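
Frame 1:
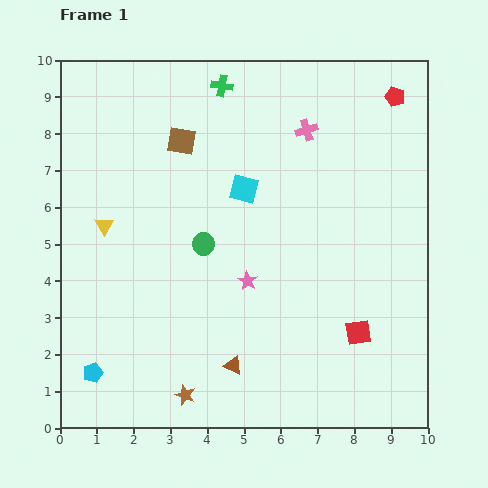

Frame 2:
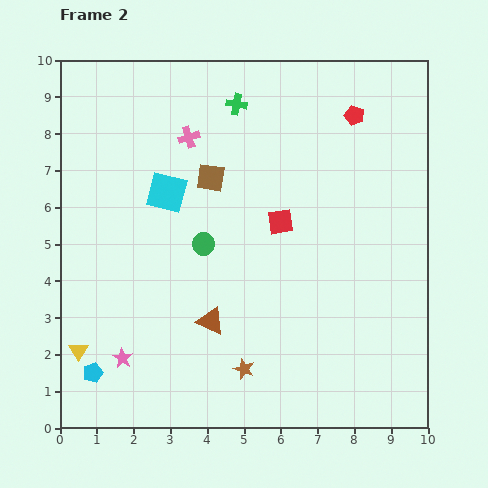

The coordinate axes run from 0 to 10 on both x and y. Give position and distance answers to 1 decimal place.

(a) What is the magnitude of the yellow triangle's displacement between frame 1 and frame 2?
3.5

The yellow triangle moved from (1.2, 5.5) to (0.5, 2.1), a distance of √(0.7² + 3.4²) ≈ 3.5.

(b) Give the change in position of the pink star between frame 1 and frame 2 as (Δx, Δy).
(-3.4, -2.1)

The pink star was at (5.1, 4.0) in frame 1 and (1.7, 1.9) in frame 2.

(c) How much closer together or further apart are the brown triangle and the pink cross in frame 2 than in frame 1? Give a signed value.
-1.7

Distance in frame 1: 6.7. Distance in frame 2: 5.0.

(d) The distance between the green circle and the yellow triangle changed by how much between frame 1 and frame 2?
+1.8

Distance in frame 1: 2.7. Distance in frame 2: 4.5.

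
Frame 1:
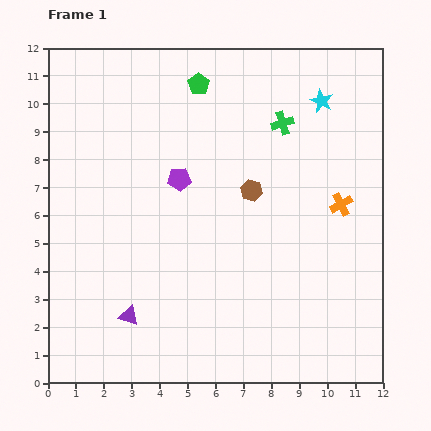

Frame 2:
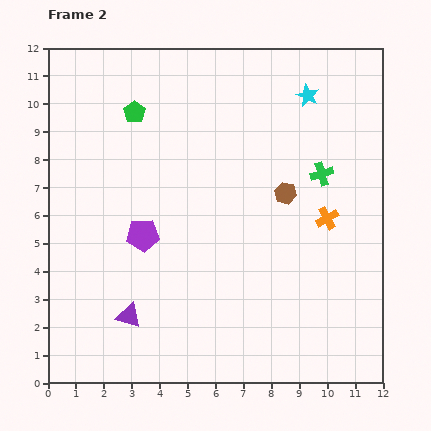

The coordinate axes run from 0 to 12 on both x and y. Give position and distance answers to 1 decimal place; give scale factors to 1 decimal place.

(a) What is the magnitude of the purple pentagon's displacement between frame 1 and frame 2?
2.4

The purple pentagon moved from (4.7, 7.3) to (3.4, 5.3), a distance of √(1.3² + 2.0²) ≈ 2.4.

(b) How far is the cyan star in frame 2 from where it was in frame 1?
0.5

The cyan star moved from (9.8, 10.1) to (9.3, 10.3), a distance of √(0.5² + 0.2²) ≈ 0.5.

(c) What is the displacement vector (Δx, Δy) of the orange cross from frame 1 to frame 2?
(-0.5, -0.5)

The orange cross was at (10.5, 6.4) in frame 1 and (10.0, 5.9) in frame 2.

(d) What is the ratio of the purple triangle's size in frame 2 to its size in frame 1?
1.3×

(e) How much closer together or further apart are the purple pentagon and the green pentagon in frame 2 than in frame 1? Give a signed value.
+0.9

Distance in frame 1: 3.5. Distance in frame 2: 4.4.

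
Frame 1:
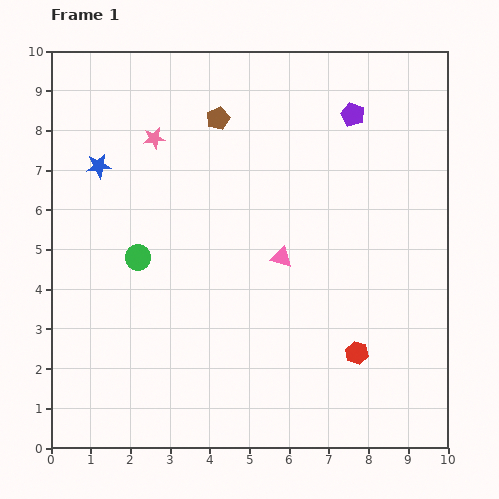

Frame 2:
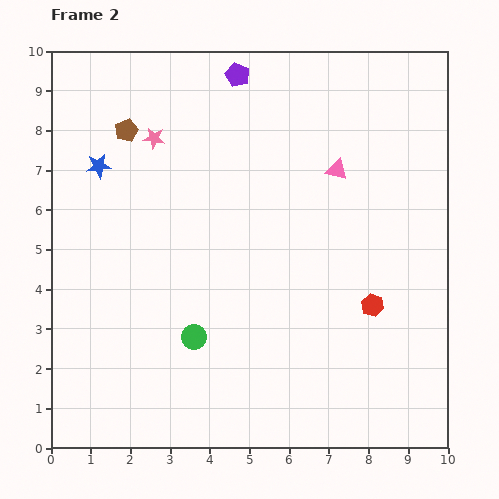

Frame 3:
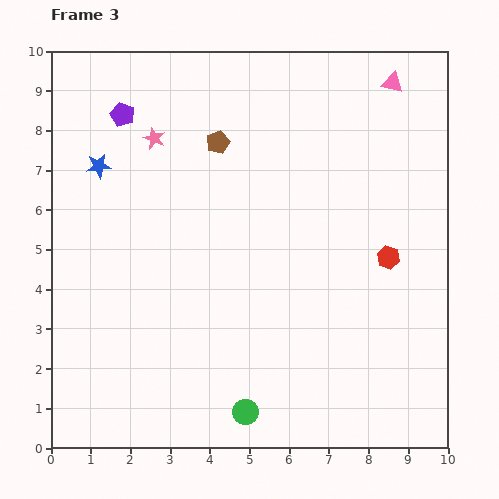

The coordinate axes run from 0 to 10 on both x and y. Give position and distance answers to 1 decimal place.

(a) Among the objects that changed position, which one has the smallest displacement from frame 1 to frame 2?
the red hexagon

(moved 1.3)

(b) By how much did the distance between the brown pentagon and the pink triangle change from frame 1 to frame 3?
+0.8

Distance in frame 1: 3.8. Distance in frame 3: 4.6.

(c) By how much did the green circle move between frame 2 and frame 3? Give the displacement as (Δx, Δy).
(1.3, -1.9)

The green circle was at (3.6, 2.8) in frame 2 and (4.9, 0.9) in frame 3.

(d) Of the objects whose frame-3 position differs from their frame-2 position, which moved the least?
the red hexagon

(moved 1.3)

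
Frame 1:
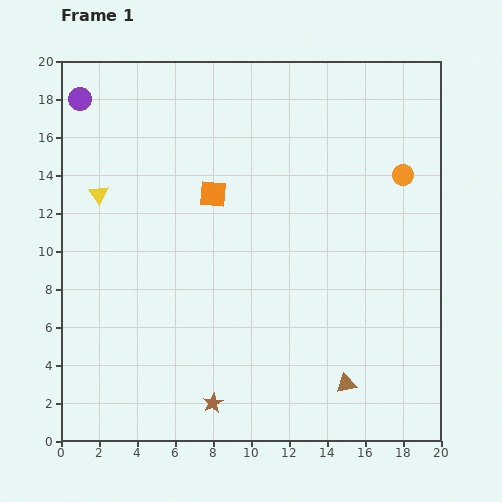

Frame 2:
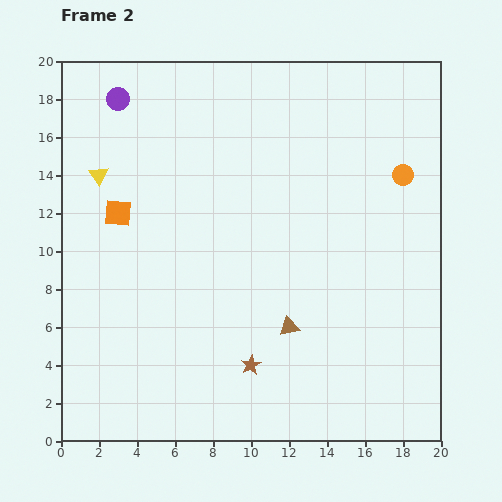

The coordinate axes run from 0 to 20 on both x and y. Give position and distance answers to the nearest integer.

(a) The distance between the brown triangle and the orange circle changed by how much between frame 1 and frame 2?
-1

Distance in frame 1: 11. Distance in frame 2: 10.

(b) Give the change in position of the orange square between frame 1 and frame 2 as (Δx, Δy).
(-5, -1)

The orange square was at (8, 13) in frame 1 and (3, 12) in frame 2.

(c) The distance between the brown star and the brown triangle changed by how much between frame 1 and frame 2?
-4

Distance in frame 1: 7. Distance in frame 2: 3.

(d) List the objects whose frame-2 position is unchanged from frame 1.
the orange circle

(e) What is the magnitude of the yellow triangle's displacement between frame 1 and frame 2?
1

The yellow triangle moved from (2, 13) to (2, 14), a distance of √(0² + 1²) ≈ 1.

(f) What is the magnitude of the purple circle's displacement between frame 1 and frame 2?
2

The purple circle moved from (1, 18) to (3, 18), a distance of √(2² + 0²) ≈ 2.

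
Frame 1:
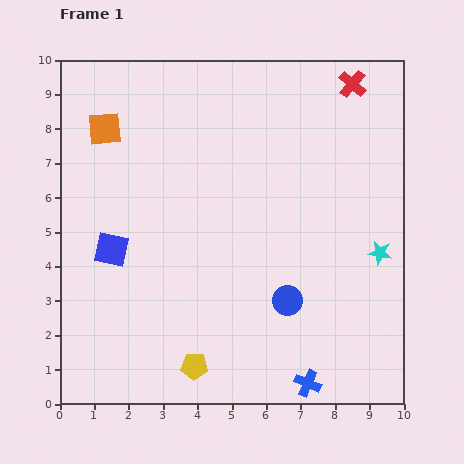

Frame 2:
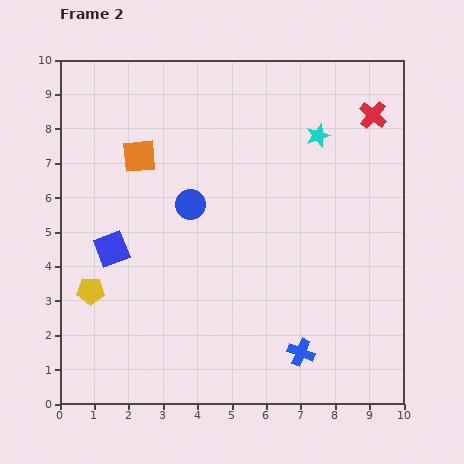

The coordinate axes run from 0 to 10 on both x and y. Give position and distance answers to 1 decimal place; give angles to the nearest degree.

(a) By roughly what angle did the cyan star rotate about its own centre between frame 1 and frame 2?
29° counter-clockwise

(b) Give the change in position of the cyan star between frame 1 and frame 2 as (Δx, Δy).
(-1.8, 3.4)

The cyan star was at (9.3, 4.4) in frame 1 and (7.5, 7.8) in frame 2.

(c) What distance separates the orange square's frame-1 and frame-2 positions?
1.3

The orange square moved from (1.3, 8.0) to (2.3, 7.2), a distance of √(1.0² + 0.8²) ≈ 1.3.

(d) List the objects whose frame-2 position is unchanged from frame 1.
the blue square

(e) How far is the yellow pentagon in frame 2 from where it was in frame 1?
3.7

The yellow pentagon moved from (3.9, 1.1) to (0.9, 3.3), a distance of √(3.0² + 2.2²) ≈ 3.7.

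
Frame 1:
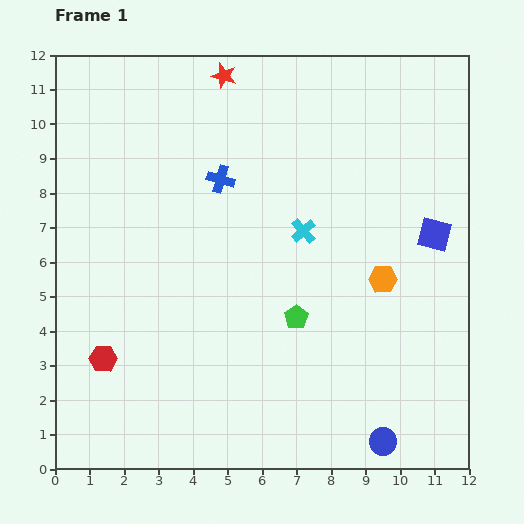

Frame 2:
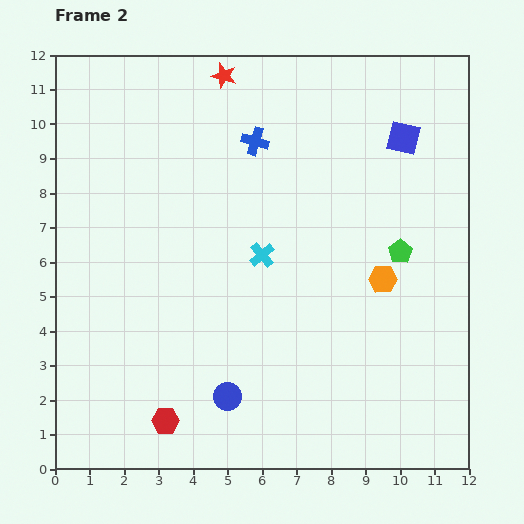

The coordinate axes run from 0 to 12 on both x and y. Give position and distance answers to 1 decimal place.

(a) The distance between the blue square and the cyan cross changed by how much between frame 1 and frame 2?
+1.5

Distance in frame 1: 3.8. Distance in frame 2: 5.3.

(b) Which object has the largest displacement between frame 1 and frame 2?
the blue circle

(moved 4.7; next 3.6)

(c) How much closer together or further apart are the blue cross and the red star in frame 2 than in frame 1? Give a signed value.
-0.9

Distance in frame 1: 3.0. Distance in frame 2: 2.1.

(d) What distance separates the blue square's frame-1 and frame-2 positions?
2.9

The blue square moved from (11.0, 6.8) to (10.1, 9.6), a distance of √(0.9² + 2.8²) ≈ 2.9.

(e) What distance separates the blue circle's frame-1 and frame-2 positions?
4.7

The blue circle moved from (9.5, 0.8) to (5.0, 2.1), a distance of √(4.5² + 1.3²) ≈ 4.7.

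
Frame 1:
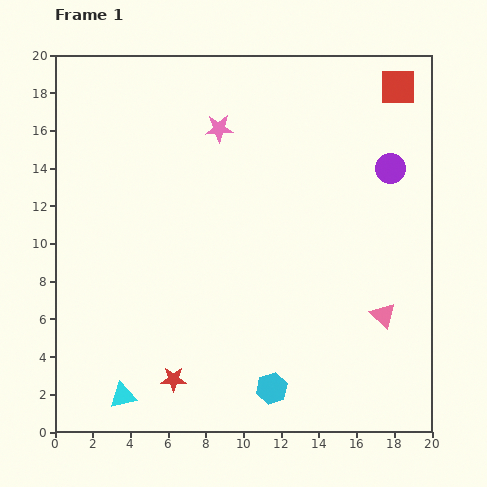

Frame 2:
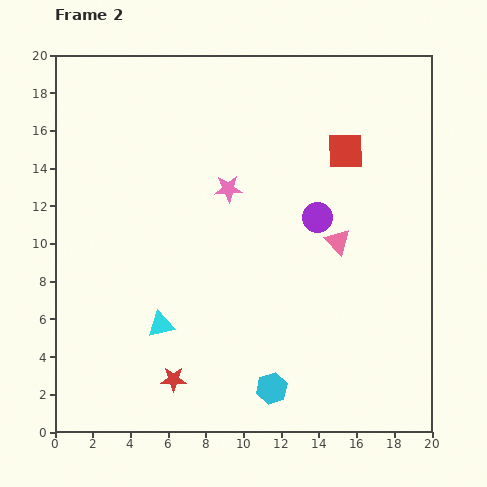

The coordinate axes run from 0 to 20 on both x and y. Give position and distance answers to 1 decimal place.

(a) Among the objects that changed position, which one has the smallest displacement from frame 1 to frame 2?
the pink star

(moved 3.2)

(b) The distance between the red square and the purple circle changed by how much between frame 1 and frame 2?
-0.5

Distance in frame 1: 4.3. Distance in frame 2: 3.8.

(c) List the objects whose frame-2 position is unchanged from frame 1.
the red star, the cyan hexagon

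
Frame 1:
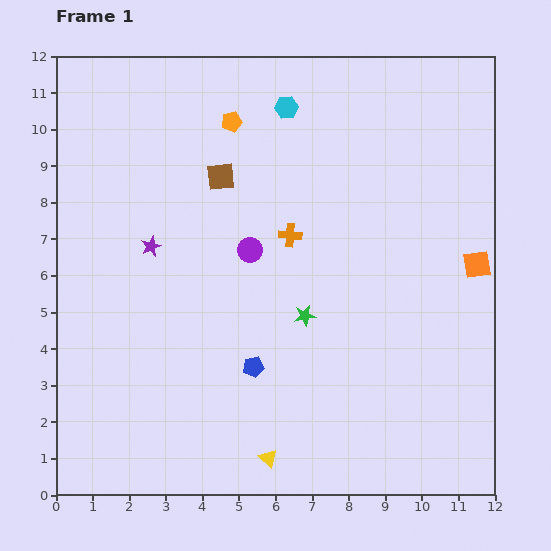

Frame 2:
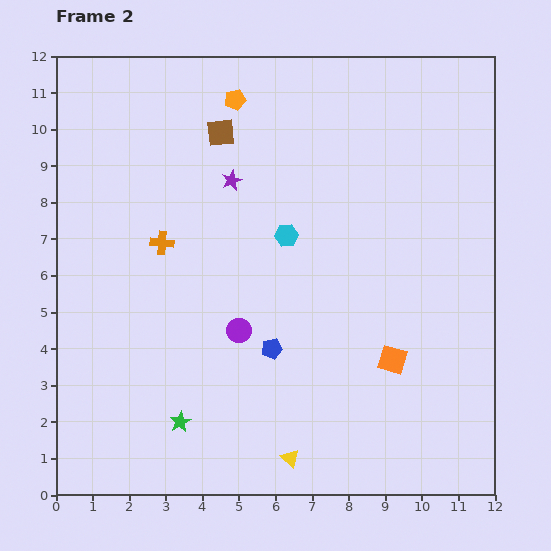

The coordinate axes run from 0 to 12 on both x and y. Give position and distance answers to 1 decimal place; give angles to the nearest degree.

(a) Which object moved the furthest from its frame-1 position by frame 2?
the green star

(moved 4.5; next 3.5)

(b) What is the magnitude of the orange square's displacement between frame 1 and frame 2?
3.5

The orange square moved from (11.5, 6.3) to (9.2, 3.7), a distance of √(2.3² + 2.6²) ≈ 3.5.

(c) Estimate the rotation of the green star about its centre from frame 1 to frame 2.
18° counter-clockwise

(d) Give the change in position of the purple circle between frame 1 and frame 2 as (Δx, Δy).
(-0.3, -2.2)

The purple circle was at (5.3, 6.7) in frame 1 and (5.0, 4.5) in frame 2.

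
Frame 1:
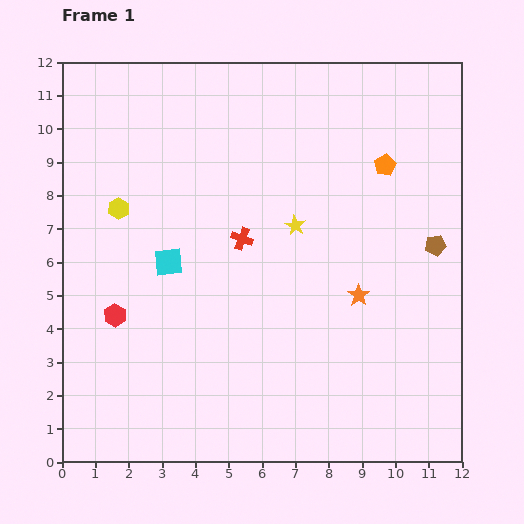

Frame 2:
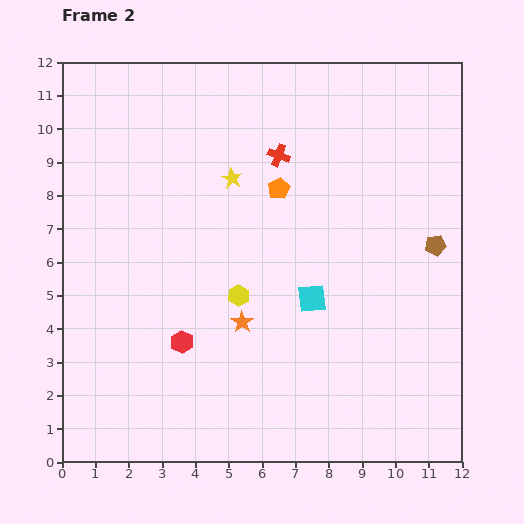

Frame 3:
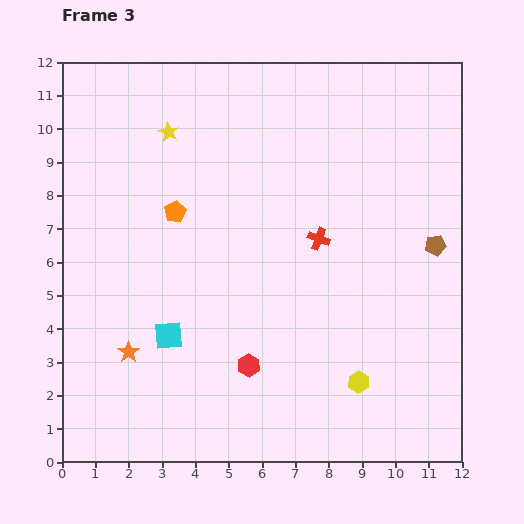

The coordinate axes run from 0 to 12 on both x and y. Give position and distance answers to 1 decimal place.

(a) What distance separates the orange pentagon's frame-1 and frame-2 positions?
3.3

The orange pentagon moved from (9.7, 8.9) to (6.5, 8.2), a distance of √(3.2² + 0.7²) ≈ 3.3.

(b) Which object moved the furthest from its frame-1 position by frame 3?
the yellow hexagon

(moved 8.9; next 7.1)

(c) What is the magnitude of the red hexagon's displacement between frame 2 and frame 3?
2.1

The red hexagon moved from (3.6, 3.6) to (5.6, 2.9), a distance of √(2.0² + 0.7²) ≈ 2.1.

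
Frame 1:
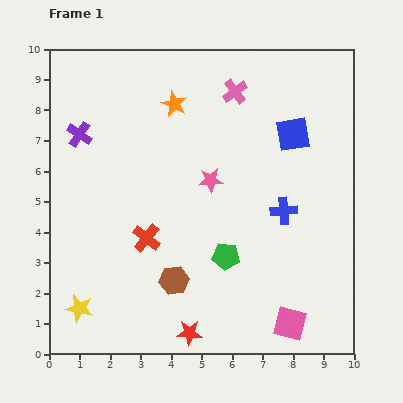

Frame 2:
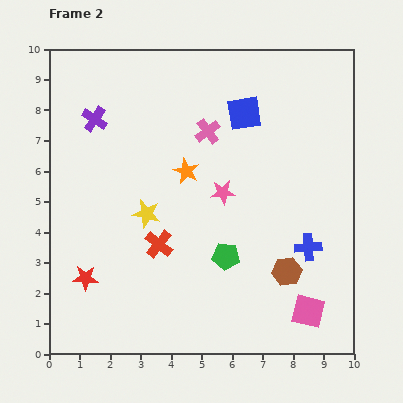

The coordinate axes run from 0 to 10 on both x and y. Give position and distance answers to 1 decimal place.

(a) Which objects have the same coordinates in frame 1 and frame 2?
the green pentagon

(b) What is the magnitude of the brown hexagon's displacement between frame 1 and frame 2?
3.7

The brown hexagon moved from (4.1, 2.4) to (7.8, 2.7), a distance of √(3.7² + 0.3²) ≈ 3.7.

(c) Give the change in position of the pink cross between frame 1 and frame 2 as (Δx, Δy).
(-0.9, -1.3)

The pink cross was at (6.1, 8.6) in frame 1 and (5.2, 7.3) in frame 2.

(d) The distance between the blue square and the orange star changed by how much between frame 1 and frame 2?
-1.3

Distance in frame 1: 4.0. Distance in frame 2: 2.7.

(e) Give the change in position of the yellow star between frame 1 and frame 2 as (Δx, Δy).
(2.2, 3.1)

The yellow star was at (1.0, 1.5) in frame 1 and (3.2, 4.6) in frame 2.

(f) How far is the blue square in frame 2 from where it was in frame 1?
1.7

The blue square moved from (8.0, 7.2) to (6.4, 7.9), a distance of √(1.6² + 0.7²) ≈ 1.7.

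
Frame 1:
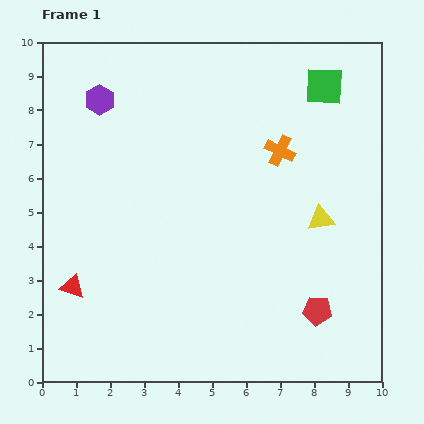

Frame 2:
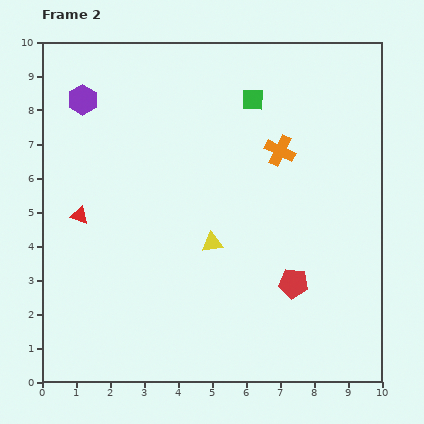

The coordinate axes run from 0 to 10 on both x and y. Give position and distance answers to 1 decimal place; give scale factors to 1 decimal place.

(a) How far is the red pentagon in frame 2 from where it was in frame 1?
1.1

The red pentagon moved from (8.1, 2.1) to (7.4, 2.9), a distance of √(0.7² + 0.8²) ≈ 1.1.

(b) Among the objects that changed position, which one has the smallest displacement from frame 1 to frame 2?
the purple hexagon

(moved 0.5)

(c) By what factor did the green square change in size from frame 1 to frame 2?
0.6×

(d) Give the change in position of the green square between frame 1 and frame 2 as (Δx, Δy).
(-2.1, -0.4)

The green square was at (8.3, 8.7) in frame 1 and (6.2, 8.3) in frame 2.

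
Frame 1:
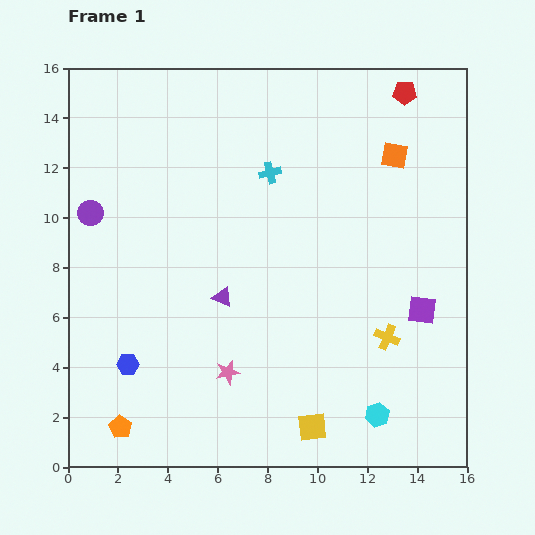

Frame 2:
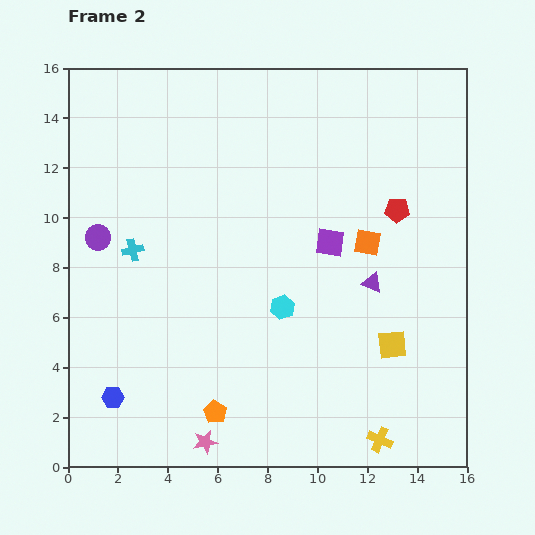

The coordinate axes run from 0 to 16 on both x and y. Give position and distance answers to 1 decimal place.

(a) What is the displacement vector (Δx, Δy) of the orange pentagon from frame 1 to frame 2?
(3.8, 0.6)

The orange pentagon was at (2.1, 1.6) in frame 1 and (5.9, 2.2) in frame 2.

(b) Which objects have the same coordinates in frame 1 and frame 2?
none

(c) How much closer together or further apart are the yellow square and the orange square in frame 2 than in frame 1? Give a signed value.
-7.2

Distance in frame 1: 11.4. Distance in frame 2: 4.2.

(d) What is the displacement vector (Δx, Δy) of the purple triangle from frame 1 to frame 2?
(6.0, 0.6)

The purple triangle was at (6.2, 6.8) in frame 1 and (12.2, 7.4) in frame 2.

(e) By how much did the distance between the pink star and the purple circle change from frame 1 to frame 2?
+0.9

Distance in frame 1: 8.4. Distance in frame 2: 9.3.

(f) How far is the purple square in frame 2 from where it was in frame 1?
4.6

The purple square moved from (14.2, 6.3) to (10.5, 9.0), a distance of √(3.7² + 2.7²) ≈ 4.6.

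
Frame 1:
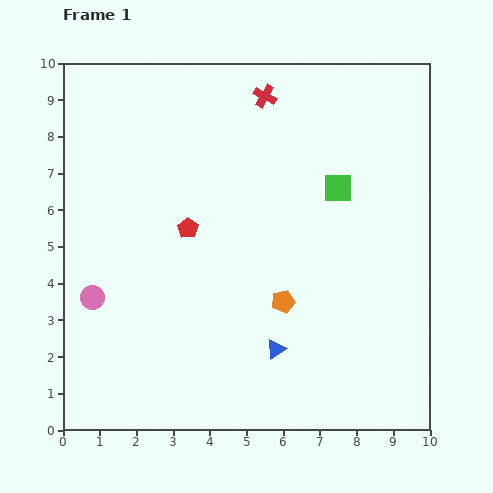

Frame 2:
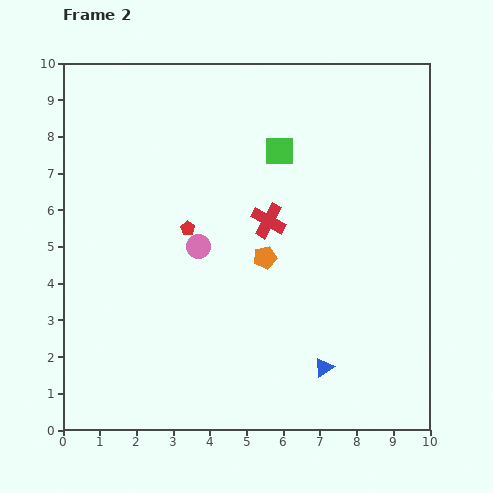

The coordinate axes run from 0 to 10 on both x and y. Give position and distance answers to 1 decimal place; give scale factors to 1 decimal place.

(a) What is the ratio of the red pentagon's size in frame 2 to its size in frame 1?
0.7×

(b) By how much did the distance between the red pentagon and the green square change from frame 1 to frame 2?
-0.9

Distance in frame 1: 4.2. Distance in frame 2: 3.3.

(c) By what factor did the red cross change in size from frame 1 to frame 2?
1.5×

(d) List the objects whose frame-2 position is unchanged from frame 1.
the red pentagon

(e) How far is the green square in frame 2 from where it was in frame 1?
1.9

The green square moved from (7.5, 6.6) to (5.9, 7.6), a distance of √(1.6² + 1.0²) ≈ 1.9.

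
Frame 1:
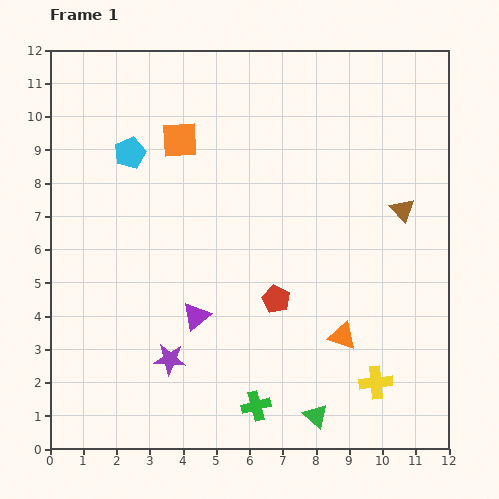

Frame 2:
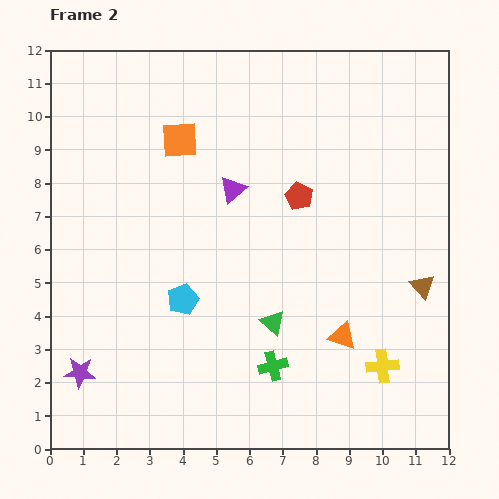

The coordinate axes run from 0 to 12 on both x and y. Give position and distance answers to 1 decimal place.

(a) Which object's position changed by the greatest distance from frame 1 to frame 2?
the cyan pentagon

(moved 4.7; next 4.0)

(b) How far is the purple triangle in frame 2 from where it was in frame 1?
4.0

The purple triangle moved from (4.4, 4.0) to (5.5, 7.8), a distance of √(1.1² + 3.8²) ≈ 4.0.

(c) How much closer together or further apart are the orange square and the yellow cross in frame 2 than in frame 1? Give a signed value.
-0.3

Distance in frame 1: 9.4. Distance in frame 2: 9.1.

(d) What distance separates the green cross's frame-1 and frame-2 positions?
1.3

The green cross moved from (6.2, 1.3) to (6.7, 2.5), a distance of √(0.5² + 1.2²) ≈ 1.3.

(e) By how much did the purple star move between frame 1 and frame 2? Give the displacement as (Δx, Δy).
(-2.7, -0.4)

The purple star was at (3.6, 2.7) in frame 1 and (0.9, 2.3) in frame 2.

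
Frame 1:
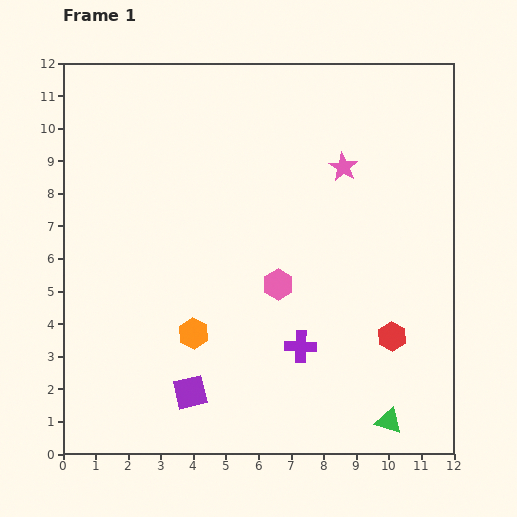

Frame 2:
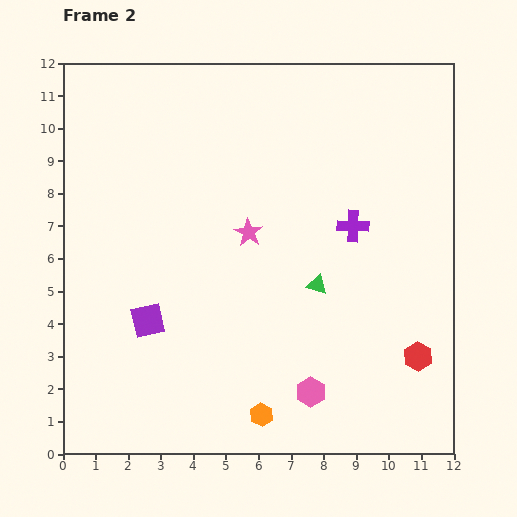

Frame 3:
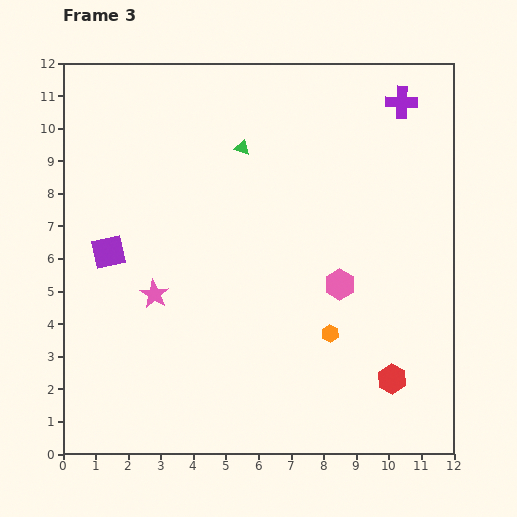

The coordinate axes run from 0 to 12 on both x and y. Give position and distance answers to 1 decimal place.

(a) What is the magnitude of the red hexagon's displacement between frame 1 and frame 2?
1.0

The red hexagon moved from (10.1, 3.6) to (10.9, 3.0), a distance of √(0.8² + 0.6²) ≈ 1.0.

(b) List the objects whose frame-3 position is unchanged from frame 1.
none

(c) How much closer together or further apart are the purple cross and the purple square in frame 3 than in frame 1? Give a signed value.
+6.4

Distance in frame 1: 3.7. Distance in frame 3: 10.1.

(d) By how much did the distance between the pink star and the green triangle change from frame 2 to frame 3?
+2.6

Distance in frame 2: 2.6. Distance in frame 3: 5.2.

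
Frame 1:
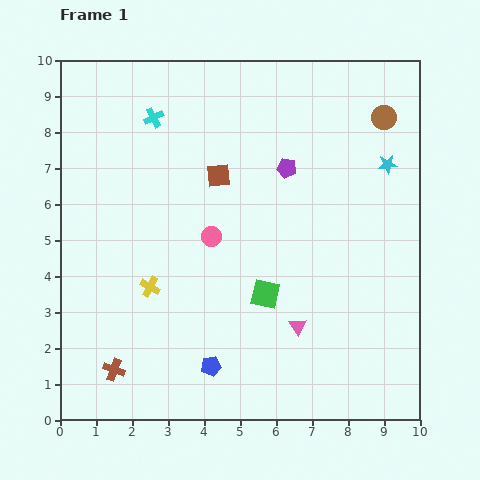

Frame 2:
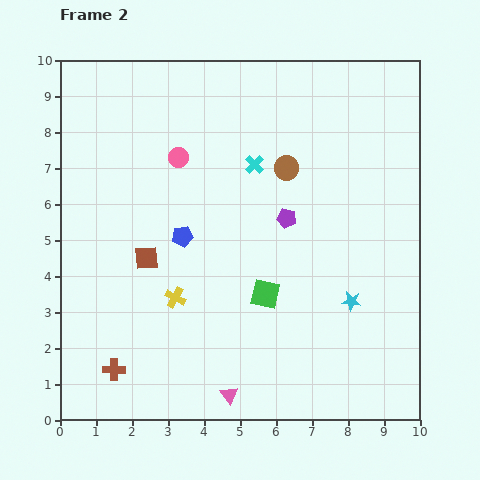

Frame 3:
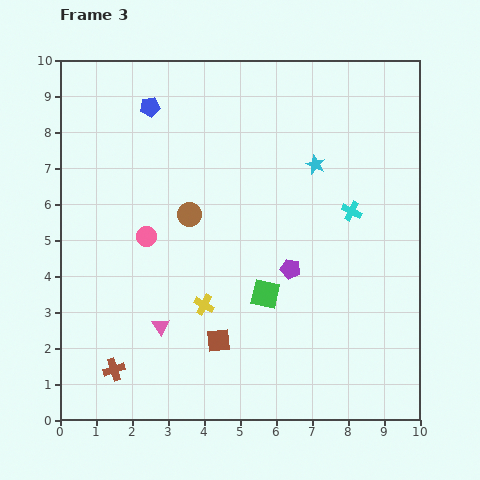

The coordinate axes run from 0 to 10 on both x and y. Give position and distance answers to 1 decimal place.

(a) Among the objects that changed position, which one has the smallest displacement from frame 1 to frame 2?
the yellow cross

(moved 0.8)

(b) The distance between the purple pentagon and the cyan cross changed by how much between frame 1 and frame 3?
-1.7

Distance in frame 1: 4.0. Distance in frame 3: 2.3.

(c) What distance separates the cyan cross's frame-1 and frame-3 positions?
6.1

The cyan cross moved from (2.6, 8.4) to (8.1, 5.8), a distance of √(5.5² + 2.6²) ≈ 6.1.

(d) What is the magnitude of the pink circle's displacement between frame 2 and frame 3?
2.4

The pink circle moved from (3.3, 7.3) to (2.4, 5.1), a distance of √(0.9² + 2.2²) ≈ 2.4.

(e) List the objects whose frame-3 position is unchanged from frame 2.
the brown cross, the green square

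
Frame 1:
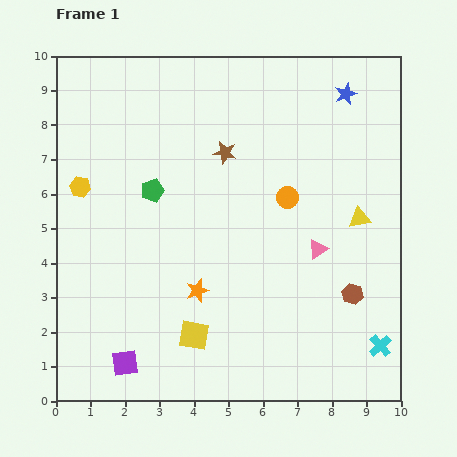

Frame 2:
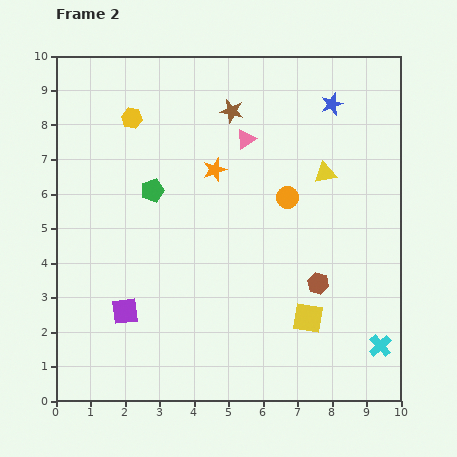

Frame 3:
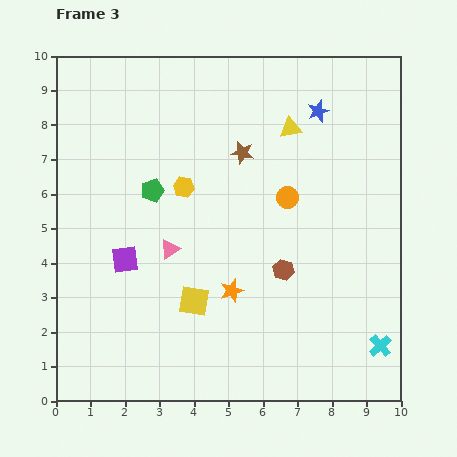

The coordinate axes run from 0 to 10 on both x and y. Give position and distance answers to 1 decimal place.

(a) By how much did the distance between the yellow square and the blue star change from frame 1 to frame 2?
-2.1

Distance in frame 1: 8.3. Distance in frame 2: 6.2.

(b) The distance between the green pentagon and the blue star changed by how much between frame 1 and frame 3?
-1.0

Distance in frame 1: 6.3. Distance in frame 3: 5.3.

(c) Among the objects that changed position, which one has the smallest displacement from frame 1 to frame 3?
the brown star

(moved 0.5)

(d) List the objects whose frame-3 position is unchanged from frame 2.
the orange circle, the green pentagon, the cyan cross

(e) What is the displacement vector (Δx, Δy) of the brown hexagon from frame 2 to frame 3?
(-1.0, 0.4)

The brown hexagon was at (7.6, 3.4) in frame 2 and (6.6, 3.8) in frame 3.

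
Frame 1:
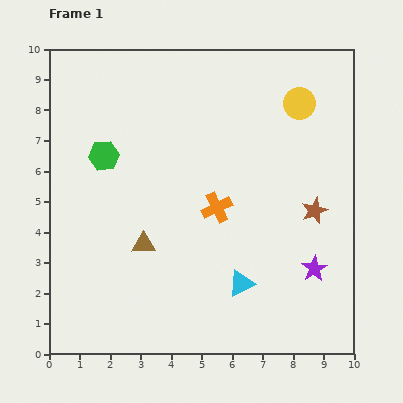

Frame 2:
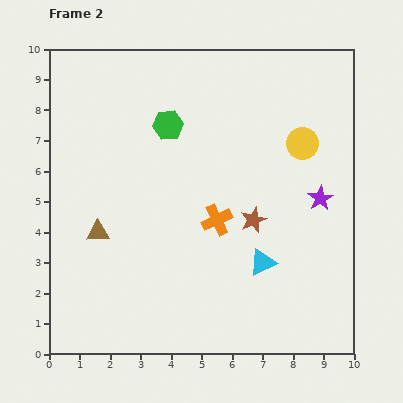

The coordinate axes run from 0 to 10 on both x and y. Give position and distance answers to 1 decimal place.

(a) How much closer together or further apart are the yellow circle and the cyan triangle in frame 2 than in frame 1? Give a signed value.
-2.1

Distance in frame 1: 6.2. Distance in frame 2: 4.1.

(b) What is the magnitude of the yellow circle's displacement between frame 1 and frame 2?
1.3

The yellow circle moved from (8.2, 8.2) to (8.3, 6.9), a distance of √(0.1² + 1.3²) ≈ 1.3.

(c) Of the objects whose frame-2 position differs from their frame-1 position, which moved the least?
the orange cross

(moved 0.4)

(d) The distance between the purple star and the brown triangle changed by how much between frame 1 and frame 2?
+1.7

Distance in frame 1: 5.7. Distance in frame 2: 7.4.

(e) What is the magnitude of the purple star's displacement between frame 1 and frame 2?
2.3

The purple star moved from (8.7, 2.8) to (8.9, 5.1), a distance of √(0.2² + 2.3²) ≈ 2.3.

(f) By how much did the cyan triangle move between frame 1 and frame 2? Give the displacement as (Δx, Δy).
(0.7, 0.7)

The cyan triangle was at (6.3, 2.3) in frame 1 and (7.0, 3.0) in frame 2.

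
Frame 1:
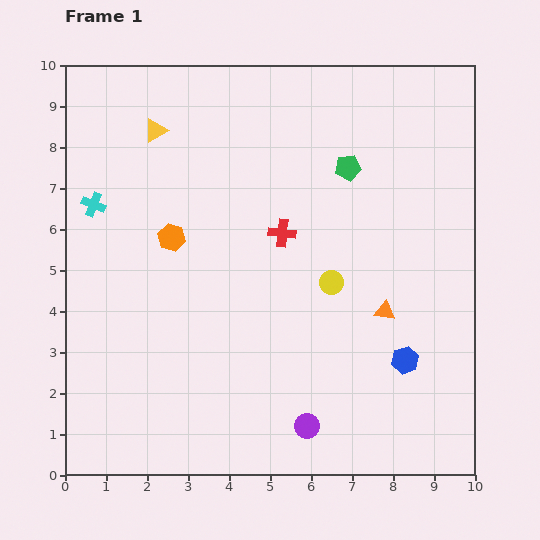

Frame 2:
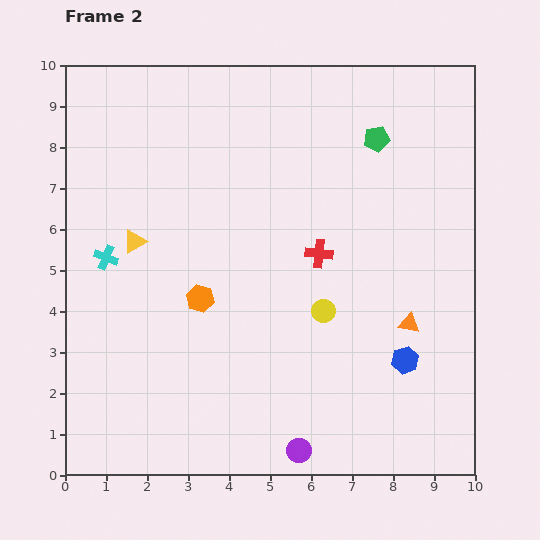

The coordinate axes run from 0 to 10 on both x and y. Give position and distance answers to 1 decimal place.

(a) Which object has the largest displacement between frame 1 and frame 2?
the yellow triangle

(moved 2.7; next 1.7)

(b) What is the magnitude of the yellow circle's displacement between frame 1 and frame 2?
0.7

The yellow circle moved from (6.5, 4.7) to (6.3, 4.0), a distance of √(0.2² + 0.7²) ≈ 0.7.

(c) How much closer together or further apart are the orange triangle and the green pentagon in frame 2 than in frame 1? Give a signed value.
+1.0

Distance in frame 1: 3.6. Distance in frame 2: 4.6.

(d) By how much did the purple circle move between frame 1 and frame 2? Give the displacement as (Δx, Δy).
(-0.2, -0.6)

The purple circle was at (5.9, 1.2) in frame 1 and (5.7, 0.6) in frame 2.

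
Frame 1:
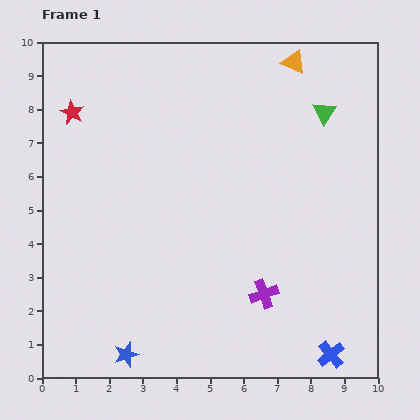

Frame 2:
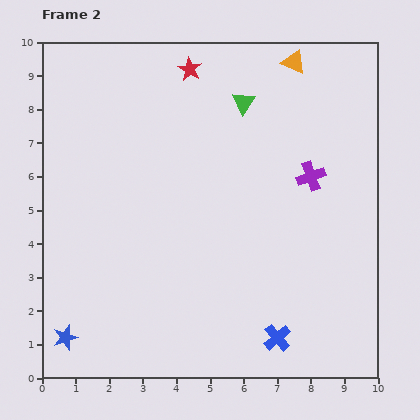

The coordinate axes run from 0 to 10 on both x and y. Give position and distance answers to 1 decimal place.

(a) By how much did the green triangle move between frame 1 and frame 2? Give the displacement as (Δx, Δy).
(-2.4, 0.3)

The green triangle was at (8.4, 7.9) in frame 1 and (6.0, 8.2) in frame 2.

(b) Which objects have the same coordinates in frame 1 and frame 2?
the orange triangle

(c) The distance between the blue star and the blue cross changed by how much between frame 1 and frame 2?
+0.2

Distance in frame 1: 6.1. Distance in frame 2: 6.3.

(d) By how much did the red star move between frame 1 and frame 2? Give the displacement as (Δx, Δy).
(3.5, 1.3)

The red star was at (0.9, 7.9) in frame 1 and (4.4, 9.2) in frame 2.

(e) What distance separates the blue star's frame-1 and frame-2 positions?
1.9

The blue star moved from (2.5, 0.7) to (0.7, 1.2), a distance of √(1.8² + 0.5²) ≈ 1.9.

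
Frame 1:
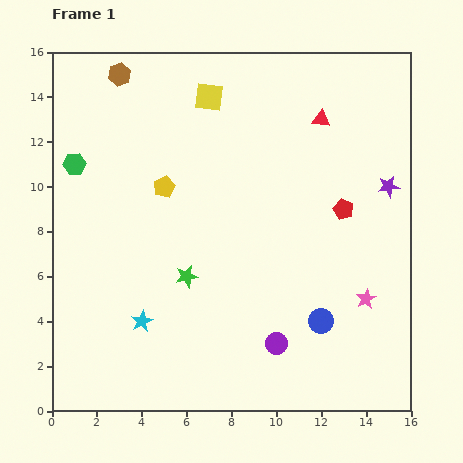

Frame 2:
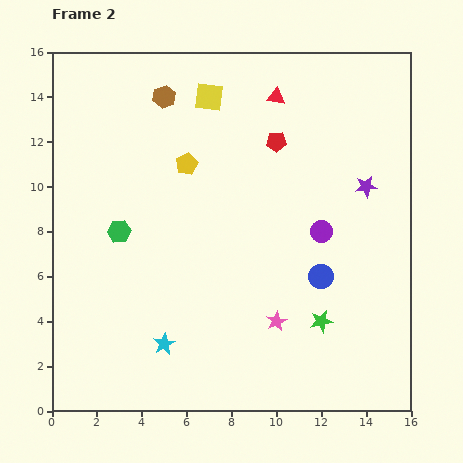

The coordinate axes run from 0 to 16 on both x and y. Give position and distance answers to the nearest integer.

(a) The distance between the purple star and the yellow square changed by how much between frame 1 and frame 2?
-1

Distance in frame 1: 9. Distance in frame 2: 8.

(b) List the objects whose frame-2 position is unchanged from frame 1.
the yellow square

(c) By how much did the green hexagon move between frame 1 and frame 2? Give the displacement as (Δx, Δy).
(2, -3)

The green hexagon was at (1, 11) in frame 1 and (3, 8) in frame 2.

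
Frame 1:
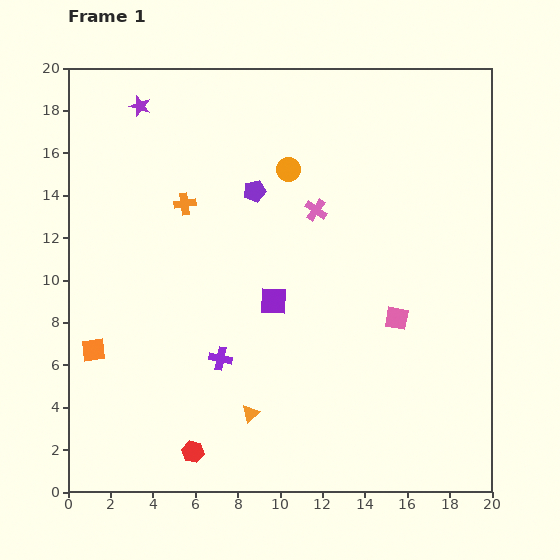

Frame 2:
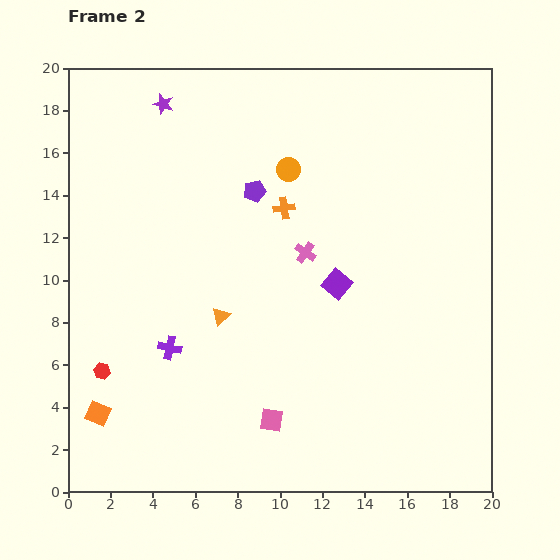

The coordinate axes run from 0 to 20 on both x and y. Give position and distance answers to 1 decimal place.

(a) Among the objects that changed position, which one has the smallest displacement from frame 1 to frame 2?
the purple star

(moved 1.1)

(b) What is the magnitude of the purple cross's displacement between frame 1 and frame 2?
2.5

The purple cross moved from (7.2, 6.3) to (4.8, 6.8), a distance of √(2.4² + 0.5²) ≈ 2.5.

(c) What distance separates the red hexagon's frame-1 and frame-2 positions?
5.7

The red hexagon moved from (5.9, 1.9) to (1.6, 5.7), a distance of √(4.3² + 3.8²) ≈ 5.7.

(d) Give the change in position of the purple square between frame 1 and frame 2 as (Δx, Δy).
(3.0, 0.8)

The purple square was at (9.7, 9.0) in frame 1 and (12.7, 9.8) in frame 2.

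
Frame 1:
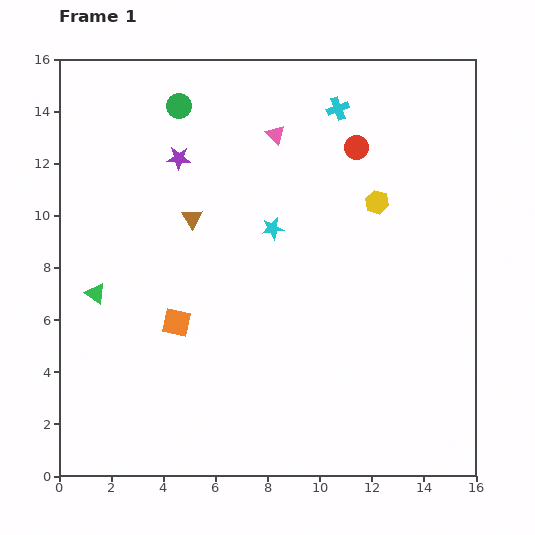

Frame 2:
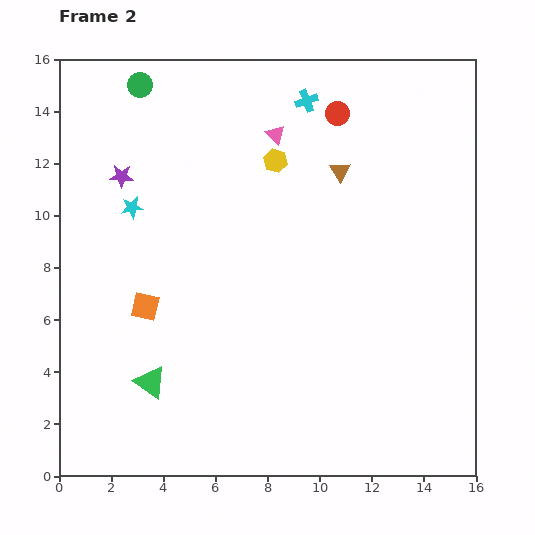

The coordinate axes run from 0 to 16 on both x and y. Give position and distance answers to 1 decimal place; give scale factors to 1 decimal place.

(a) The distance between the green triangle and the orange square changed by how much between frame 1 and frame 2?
-0.4

Distance in frame 1: 3.3. Distance in frame 2: 2.9.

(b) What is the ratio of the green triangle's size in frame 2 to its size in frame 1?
1.6×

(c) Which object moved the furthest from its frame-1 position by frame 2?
the brown triangle

(moved 6.0; next 5.5)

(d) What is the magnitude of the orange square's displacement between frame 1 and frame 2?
1.3

The orange square moved from (4.5, 5.9) to (3.3, 6.5), a distance of √(1.2² + 0.6²) ≈ 1.3.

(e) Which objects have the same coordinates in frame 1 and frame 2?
the pink triangle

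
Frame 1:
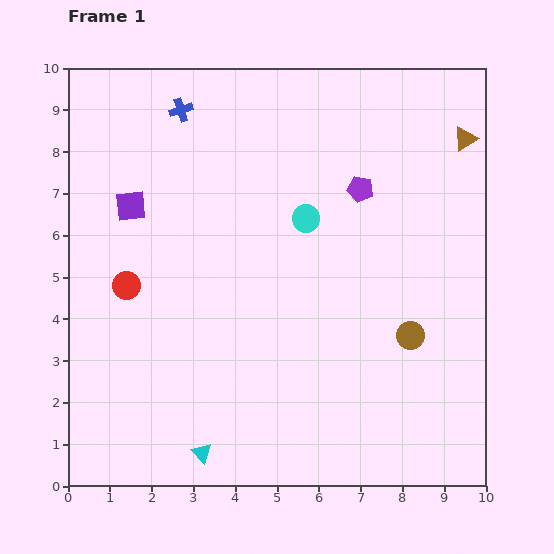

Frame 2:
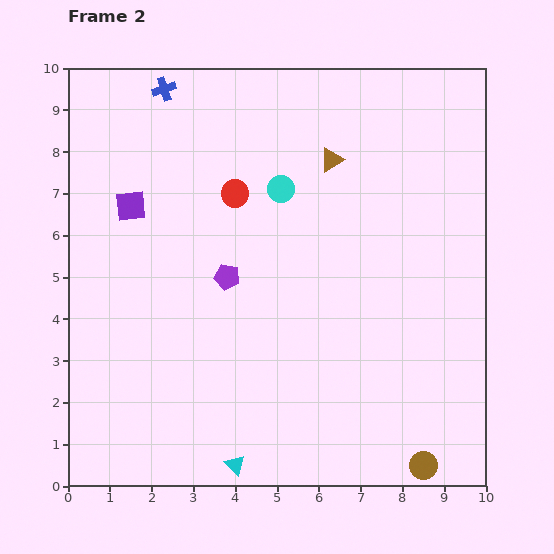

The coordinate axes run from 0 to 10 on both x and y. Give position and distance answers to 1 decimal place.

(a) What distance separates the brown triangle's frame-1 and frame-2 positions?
3.2

The brown triangle moved from (9.5, 8.3) to (6.3, 7.8), a distance of √(3.2² + 0.5²) ≈ 3.2.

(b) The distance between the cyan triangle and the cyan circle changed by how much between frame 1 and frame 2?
+0.6

Distance in frame 1: 6.1. Distance in frame 2: 6.7.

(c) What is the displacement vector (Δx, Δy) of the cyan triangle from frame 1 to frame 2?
(0.8, -0.3)

The cyan triangle was at (3.2, 0.8) in frame 1 and (4.0, 0.5) in frame 2.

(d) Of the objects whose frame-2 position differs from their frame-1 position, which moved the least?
the blue cross

(moved 0.6)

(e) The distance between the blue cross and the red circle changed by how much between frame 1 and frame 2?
-1.4

Distance in frame 1: 4.4. Distance in frame 2: 3.0.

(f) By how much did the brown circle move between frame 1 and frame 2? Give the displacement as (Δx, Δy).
(0.3, -3.1)

The brown circle was at (8.2, 3.6) in frame 1 and (8.5, 0.5) in frame 2.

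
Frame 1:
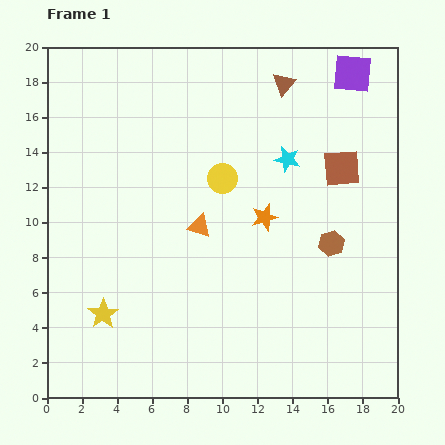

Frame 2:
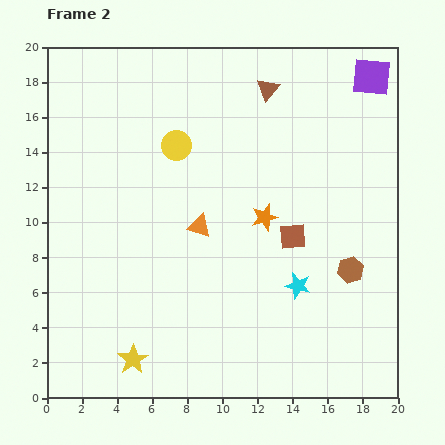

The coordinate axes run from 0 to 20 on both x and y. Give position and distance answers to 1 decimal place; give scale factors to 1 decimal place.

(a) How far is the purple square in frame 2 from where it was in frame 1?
1.1

The purple square moved from (17.4, 18.5) to (18.5, 18.3), a distance of √(1.1² + 0.2²) ≈ 1.1.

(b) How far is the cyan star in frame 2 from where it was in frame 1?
7.2

The cyan star moved from (13.7, 13.6) to (14.3, 6.4), a distance of √(0.6² + 7.2²) ≈ 7.2.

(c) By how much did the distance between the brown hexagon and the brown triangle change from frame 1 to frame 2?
+1.8

Distance in frame 1: 9.5. Distance in frame 2: 11.3.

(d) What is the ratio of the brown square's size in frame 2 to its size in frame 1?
0.7×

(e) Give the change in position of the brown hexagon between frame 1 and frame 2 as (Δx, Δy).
(1.1, -1.5)

The brown hexagon was at (16.2, 8.8) in frame 1 and (17.3, 7.3) in frame 2.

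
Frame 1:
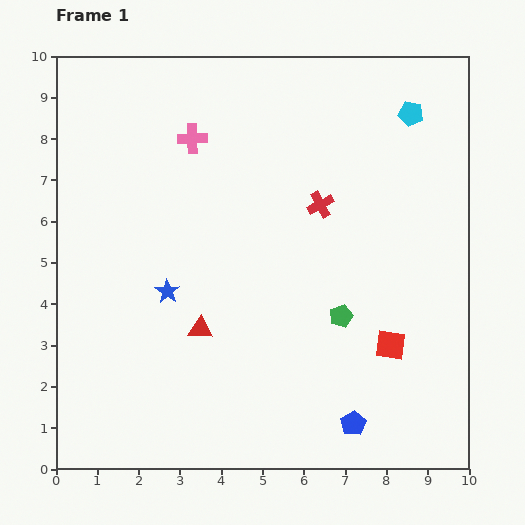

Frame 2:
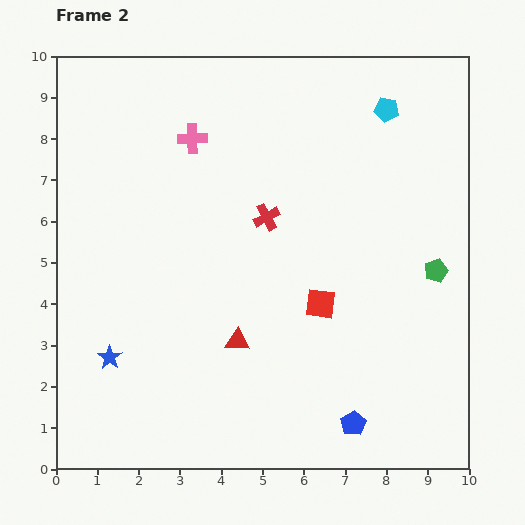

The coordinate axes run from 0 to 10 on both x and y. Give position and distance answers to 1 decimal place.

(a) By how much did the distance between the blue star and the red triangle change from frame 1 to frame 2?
+1.9

Distance in frame 1: 1.2. Distance in frame 2: 3.1.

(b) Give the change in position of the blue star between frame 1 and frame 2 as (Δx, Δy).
(-1.4, -1.6)

The blue star was at (2.7, 4.3) in frame 1 and (1.3, 2.7) in frame 2.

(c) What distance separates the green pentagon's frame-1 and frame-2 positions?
2.5

The green pentagon moved from (6.9, 3.7) to (9.2, 4.8), a distance of √(2.3² + 1.1²) ≈ 2.5.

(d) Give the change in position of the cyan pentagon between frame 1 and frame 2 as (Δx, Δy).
(-0.6, 0.1)

The cyan pentagon was at (8.6, 8.6) in frame 1 and (8.0, 8.7) in frame 2.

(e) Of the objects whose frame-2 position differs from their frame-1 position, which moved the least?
the cyan pentagon

(moved 0.6)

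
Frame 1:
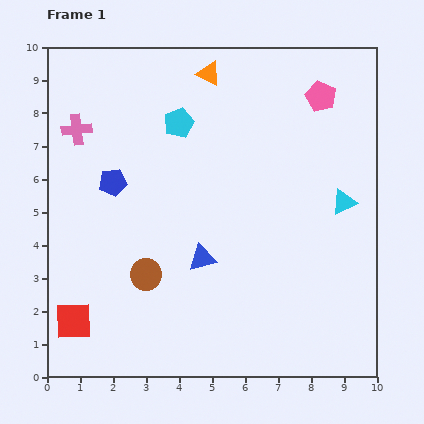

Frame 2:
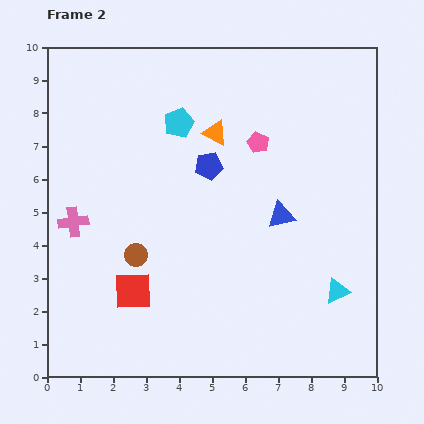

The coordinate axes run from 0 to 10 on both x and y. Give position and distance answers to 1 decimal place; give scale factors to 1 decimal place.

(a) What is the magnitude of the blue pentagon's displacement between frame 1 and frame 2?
2.9

The blue pentagon moved from (2.0, 5.9) to (4.9, 6.4), a distance of √(2.9² + 0.5²) ≈ 2.9.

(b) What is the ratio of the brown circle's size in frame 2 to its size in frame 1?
0.7×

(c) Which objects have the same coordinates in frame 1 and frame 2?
the cyan pentagon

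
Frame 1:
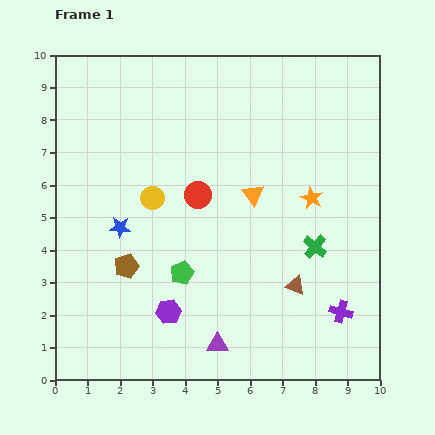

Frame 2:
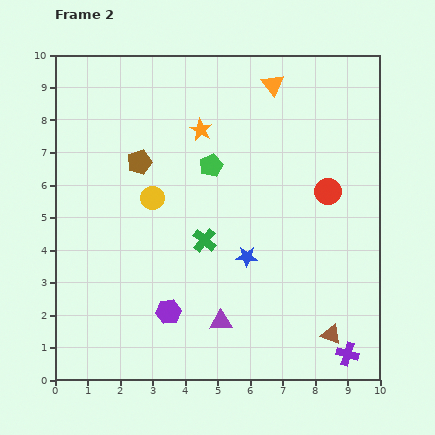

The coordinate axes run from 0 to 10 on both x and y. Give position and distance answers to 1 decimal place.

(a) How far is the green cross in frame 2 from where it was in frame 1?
3.4

The green cross moved from (8.0, 4.1) to (4.6, 4.3), a distance of √(3.4² + 0.2²) ≈ 3.4.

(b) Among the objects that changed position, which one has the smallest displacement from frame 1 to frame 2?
the purple triangle

(moved 0.7)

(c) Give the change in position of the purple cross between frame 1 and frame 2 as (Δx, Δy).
(0.2, -1.3)

The purple cross was at (8.8, 2.1) in frame 1 and (9.0, 0.8) in frame 2.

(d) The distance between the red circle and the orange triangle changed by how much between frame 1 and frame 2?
+2.0

Distance in frame 1: 1.7. Distance in frame 2: 3.7.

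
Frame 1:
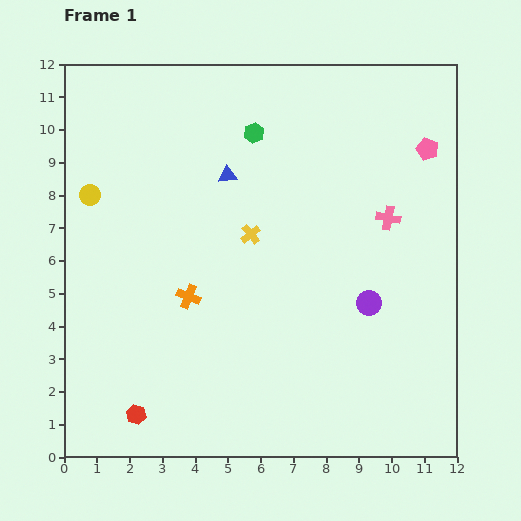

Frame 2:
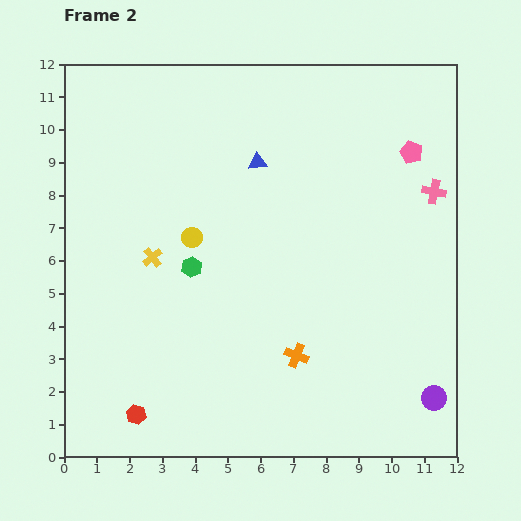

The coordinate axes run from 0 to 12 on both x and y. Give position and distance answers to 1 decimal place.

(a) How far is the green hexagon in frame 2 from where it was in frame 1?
4.5

The green hexagon moved from (5.8, 9.9) to (3.9, 5.8), a distance of √(1.9² + 4.1²) ≈ 4.5.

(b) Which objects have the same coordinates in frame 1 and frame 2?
the red hexagon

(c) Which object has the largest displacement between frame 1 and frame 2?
the green hexagon

(moved 4.5; next 3.8)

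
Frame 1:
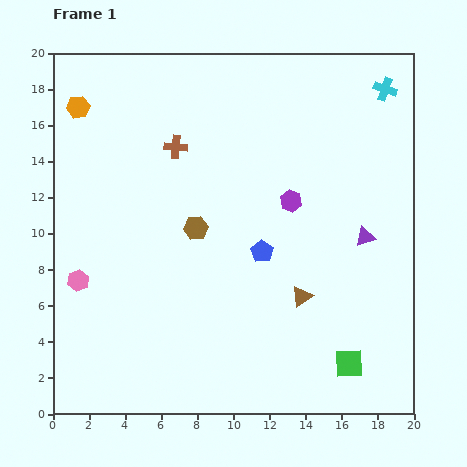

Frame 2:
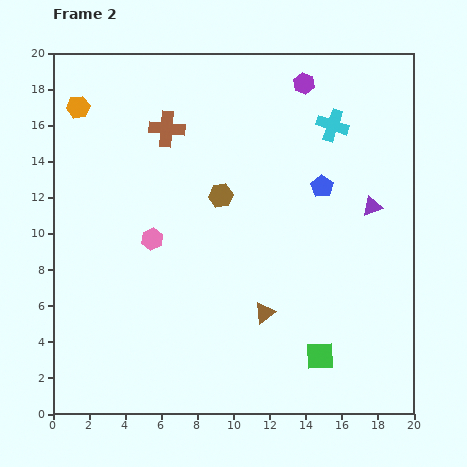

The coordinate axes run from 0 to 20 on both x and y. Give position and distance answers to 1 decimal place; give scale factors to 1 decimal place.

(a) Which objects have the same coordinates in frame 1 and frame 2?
the orange hexagon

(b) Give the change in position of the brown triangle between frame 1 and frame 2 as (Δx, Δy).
(-2.1, -0.9)

The brown triangle was at (13.8, 6.5) in frame 1 and (11.7, 5.6) in frame 2.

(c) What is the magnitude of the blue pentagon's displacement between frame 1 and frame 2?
4.9

The blue pentagon moved from (11.6, 9.0) to (14.9, 12.6), a distance of √(3.3² + 3.6²) ≈ 4.9.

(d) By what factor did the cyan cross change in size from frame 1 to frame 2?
1.4×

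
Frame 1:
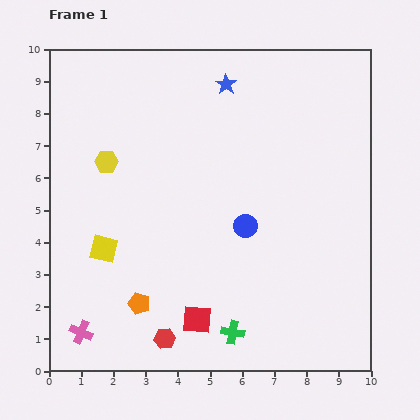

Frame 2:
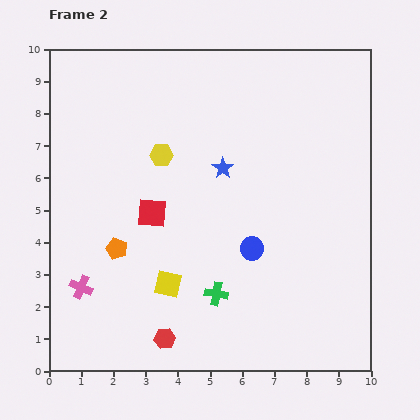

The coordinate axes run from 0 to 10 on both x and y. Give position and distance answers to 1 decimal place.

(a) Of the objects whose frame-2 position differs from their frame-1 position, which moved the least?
the blue circle

(moved 0.7)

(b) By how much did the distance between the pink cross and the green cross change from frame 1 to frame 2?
-0.5

Distance in frame 1: 4.7. Distance in frame 2: 4.2.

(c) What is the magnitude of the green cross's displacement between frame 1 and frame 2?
1.3

The green cross moved from (5.7, 1.2) to (5.2, 2.4), a distance of √(0.5² + 1.2²) ≈ 1.3.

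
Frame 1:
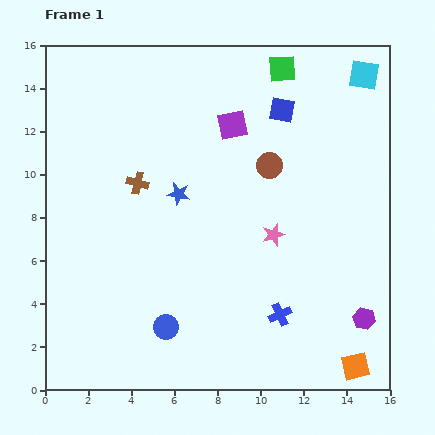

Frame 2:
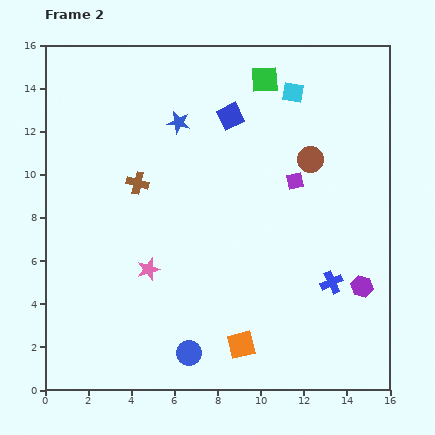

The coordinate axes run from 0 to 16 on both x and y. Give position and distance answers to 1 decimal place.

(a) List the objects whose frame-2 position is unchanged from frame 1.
the brown cross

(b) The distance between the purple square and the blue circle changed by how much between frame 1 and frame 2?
-0.5

Distance in frame 1: 9.9. Distance in frame 2: 9.4.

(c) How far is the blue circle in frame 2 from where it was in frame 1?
1.6

The blue circle moved from (5.6, 2.9) to (6.7, 1.7), a distance of √(1.1² + 1.2²) ≈ 1.6.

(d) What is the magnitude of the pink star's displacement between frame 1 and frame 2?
6.0

The pink star moved from (10.6, 7.2) to (4.8, 5.6), a distance of √(5.8² + 1.6²) ≈ 6.0.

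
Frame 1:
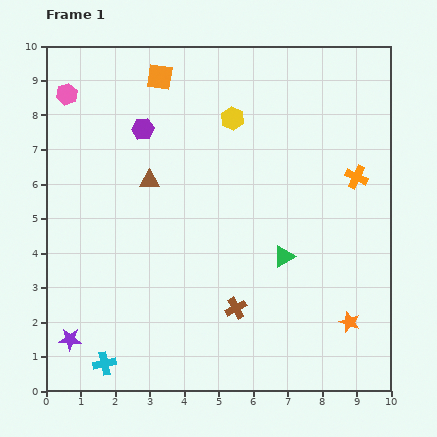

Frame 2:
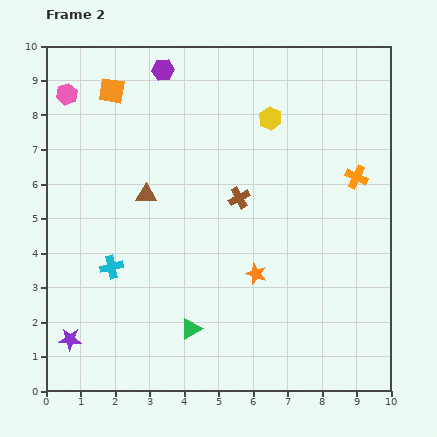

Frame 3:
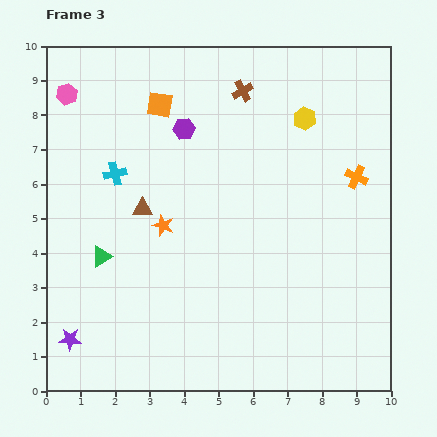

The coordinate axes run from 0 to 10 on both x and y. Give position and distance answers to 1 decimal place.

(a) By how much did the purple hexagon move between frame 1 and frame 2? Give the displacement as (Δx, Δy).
(0.6, 1.7)

The purple hexagon was at (2.8, 7.6) in frame 1 and (3.4, 9.3) in frame 2.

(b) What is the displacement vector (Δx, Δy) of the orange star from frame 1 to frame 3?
(-5.4, 2.8)

The orange star was at (8.8, 2.0) in frame 1 and (3.4, 4.8) in frame 3.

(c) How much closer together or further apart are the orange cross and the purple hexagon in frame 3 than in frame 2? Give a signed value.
-1.2

Distance in frame 2: 6.4. Distance in frame 3: 5.2.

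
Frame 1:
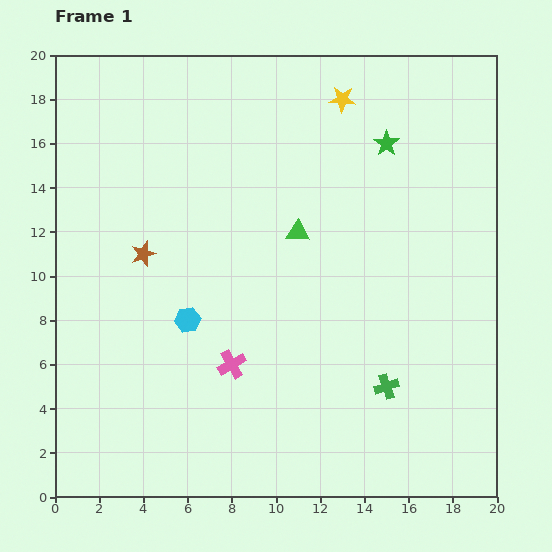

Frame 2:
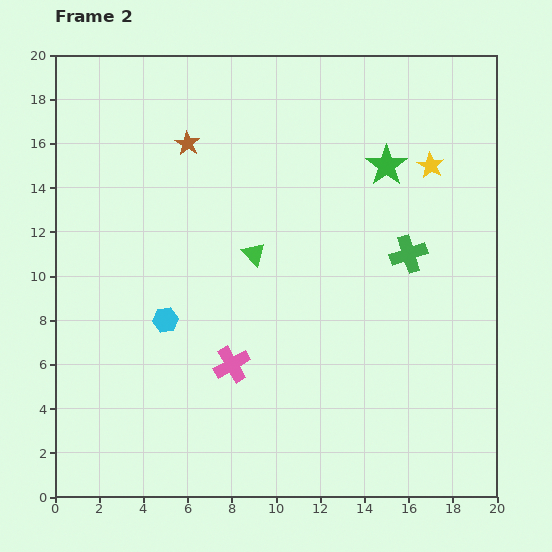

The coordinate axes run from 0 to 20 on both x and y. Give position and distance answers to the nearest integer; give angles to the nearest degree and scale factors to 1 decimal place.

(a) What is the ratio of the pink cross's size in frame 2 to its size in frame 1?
1.3×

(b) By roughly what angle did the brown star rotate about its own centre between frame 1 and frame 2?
22° counter-clockwise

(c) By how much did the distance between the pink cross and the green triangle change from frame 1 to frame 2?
-2

Distance in frame 1: 7. Distance in frame 2: 5.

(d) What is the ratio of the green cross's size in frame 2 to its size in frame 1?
1.5×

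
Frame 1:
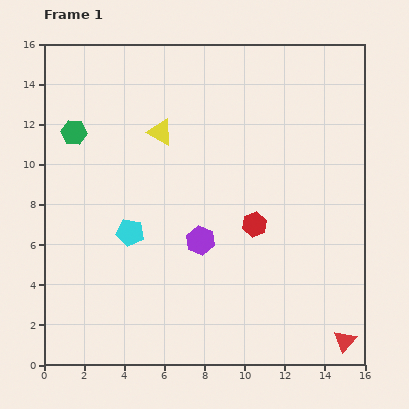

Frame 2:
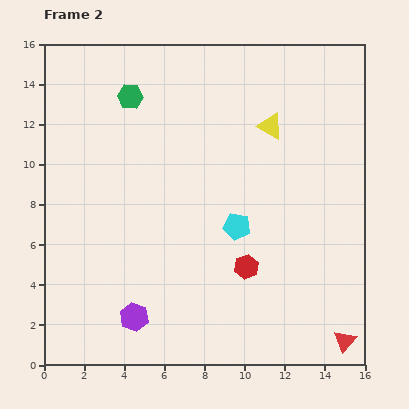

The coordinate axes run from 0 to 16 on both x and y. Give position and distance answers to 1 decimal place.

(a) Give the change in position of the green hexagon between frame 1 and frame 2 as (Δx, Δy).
(2.8, 1.8)

The green hexagon was at (1.5, 11.6) in frame 1 and (4.3, 13.4) in frame 2.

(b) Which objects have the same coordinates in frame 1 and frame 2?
the red triangle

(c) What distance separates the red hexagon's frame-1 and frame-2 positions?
2.1

The red hexagon moved from (10.5, 7.0) to (10.1, 4.9), a distance of √(0.4² + 2.1²) ≈ 2.1.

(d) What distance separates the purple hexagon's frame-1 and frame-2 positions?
5.0

The purple hexagon moved from (7.8, 6.2) to (4.5, 2.4), a distance of √(3.3² + 3.8²) ≈ 5.0.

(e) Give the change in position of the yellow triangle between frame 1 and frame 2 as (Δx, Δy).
(5.5, 0.3)

The yellow triangle was at (5.8, 11.6) in frame 1 and (11.3, 11.9) in frame 2.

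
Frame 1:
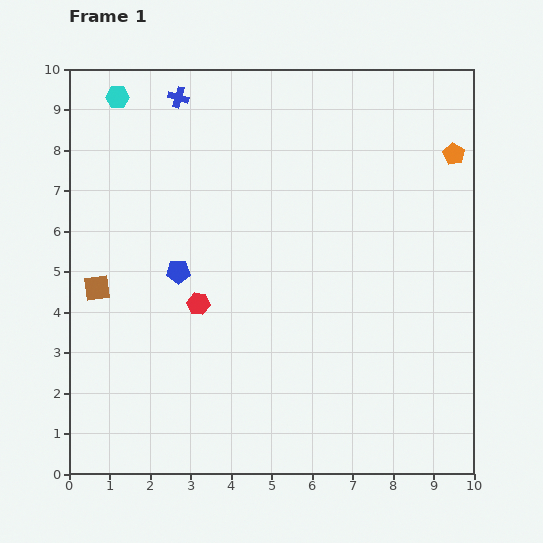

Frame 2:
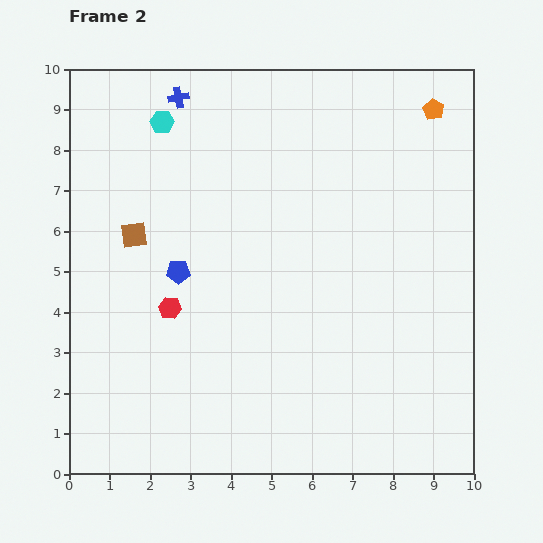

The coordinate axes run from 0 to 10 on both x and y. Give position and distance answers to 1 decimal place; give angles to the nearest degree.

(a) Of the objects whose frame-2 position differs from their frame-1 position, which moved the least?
the red hexagon

(moved 0.7)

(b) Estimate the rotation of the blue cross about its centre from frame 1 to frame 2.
26° counter-clockwise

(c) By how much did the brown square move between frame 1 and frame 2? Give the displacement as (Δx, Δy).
(0.9, 1.3)

The brown square was at (0.7, 4.6) in frame 1 and (1.6, 5.9) in frame 2.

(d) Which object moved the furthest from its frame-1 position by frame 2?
the brown square

(moved 1.6; next 1.3)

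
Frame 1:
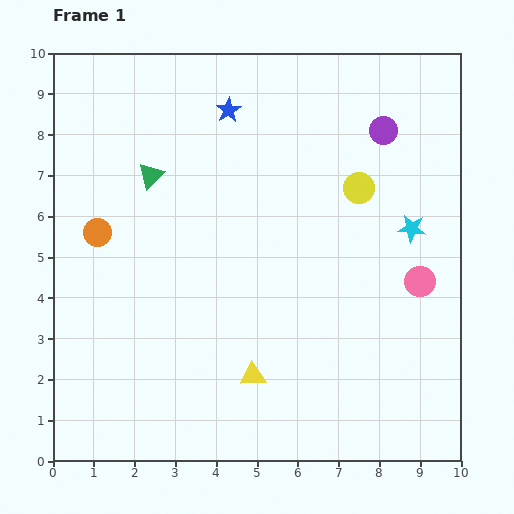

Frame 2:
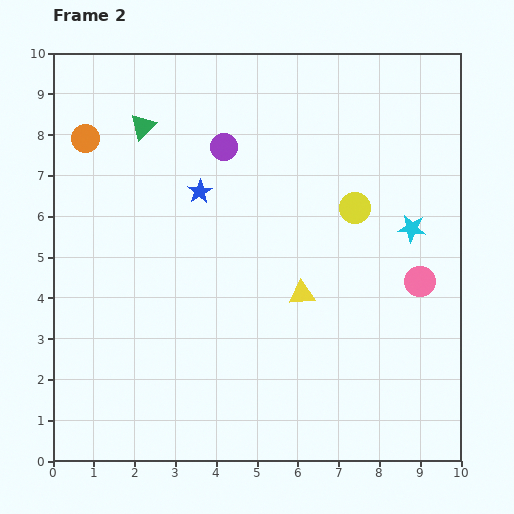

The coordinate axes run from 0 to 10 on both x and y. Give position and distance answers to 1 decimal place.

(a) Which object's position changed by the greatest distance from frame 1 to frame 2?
the purple circle

(moved 3.9; next 2.3)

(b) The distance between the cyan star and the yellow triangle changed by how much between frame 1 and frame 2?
-2.2

Distance in frame 1: 5.3. Distance in frame 2: 3.1.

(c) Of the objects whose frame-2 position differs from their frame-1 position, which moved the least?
the yellow circle

(moved 0.5)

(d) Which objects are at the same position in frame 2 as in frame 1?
the pink circle, the cyan star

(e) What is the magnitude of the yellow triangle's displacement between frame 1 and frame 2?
2.3

The yellow triangle moved from (4.9, 2.1) to (6.1, 4.1), a distance of √(1.2² + 2.0²) ≈ 2.3.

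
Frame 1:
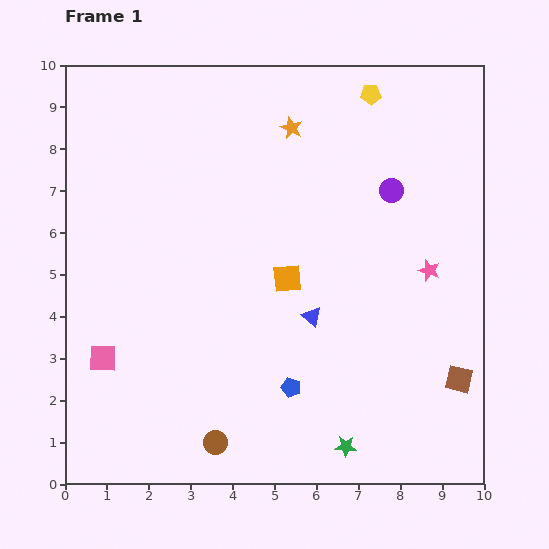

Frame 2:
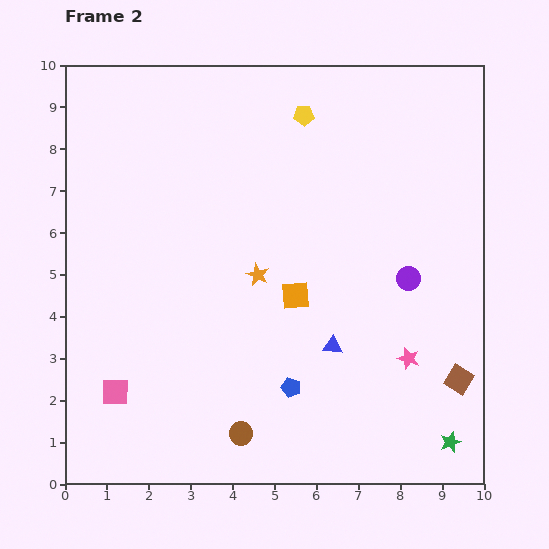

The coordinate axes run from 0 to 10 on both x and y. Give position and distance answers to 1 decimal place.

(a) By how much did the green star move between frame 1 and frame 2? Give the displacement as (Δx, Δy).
(2.5, 0.1)

The green star was at (6.7, 0.9) in frame 1 and (9.2, 1.0) in frame 2.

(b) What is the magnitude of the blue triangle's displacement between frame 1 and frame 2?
0.9

The blue triangle moved from (5.9, 4.0) to (6.4, 3.3), a distance of √(0.5² + 0.7²) ≈ 0.9.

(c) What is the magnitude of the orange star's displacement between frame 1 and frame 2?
3.6

The orange star moved from (5.4, 8.5) to (4.6, 5.0), a distance of √(0.8² + 3.5²) ≈ 3.6.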